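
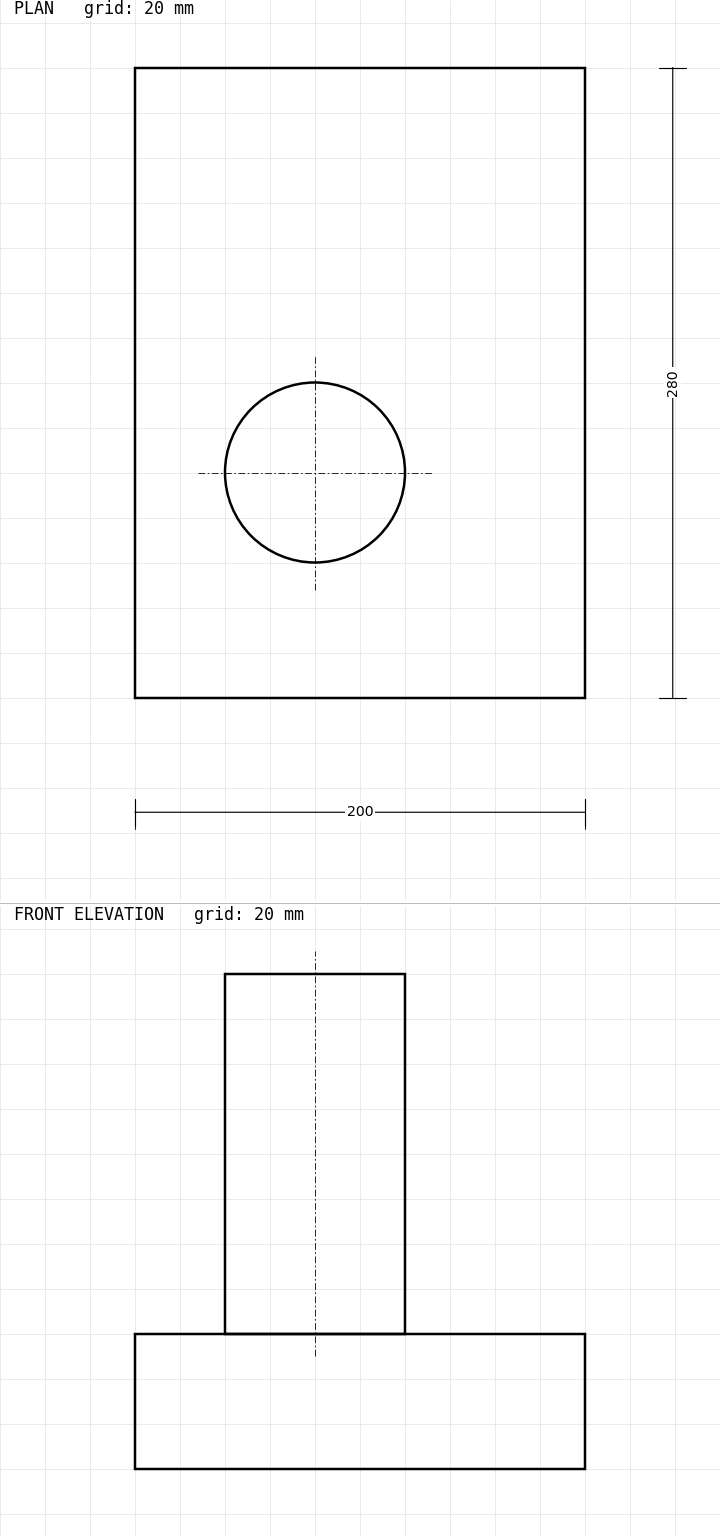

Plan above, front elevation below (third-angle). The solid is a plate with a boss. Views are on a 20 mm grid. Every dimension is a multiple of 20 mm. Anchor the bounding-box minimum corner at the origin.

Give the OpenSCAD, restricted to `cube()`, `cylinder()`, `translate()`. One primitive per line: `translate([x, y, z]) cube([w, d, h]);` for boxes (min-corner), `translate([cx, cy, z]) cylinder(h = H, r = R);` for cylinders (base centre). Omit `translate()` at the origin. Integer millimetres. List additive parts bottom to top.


cube([200, 280, 60]);
translate([80, 100, 60]) cylinder(h = 160, r = 40);


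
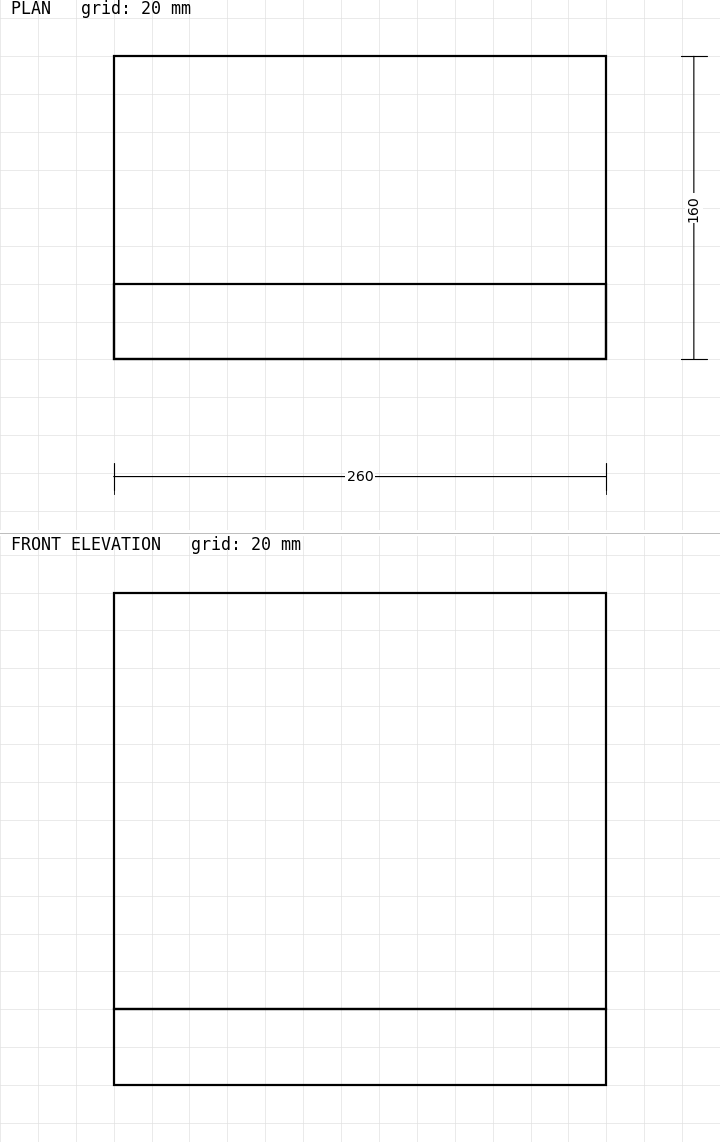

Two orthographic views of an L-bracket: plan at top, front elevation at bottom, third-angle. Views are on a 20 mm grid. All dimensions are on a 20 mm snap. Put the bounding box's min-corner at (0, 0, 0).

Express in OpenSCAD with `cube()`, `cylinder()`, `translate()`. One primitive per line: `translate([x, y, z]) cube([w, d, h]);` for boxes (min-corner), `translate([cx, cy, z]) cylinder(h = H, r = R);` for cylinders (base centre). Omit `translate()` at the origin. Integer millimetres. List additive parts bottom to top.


cube([260, 160, 40]);
translate([0, 0, 40]) cube([260, 40, 220]);


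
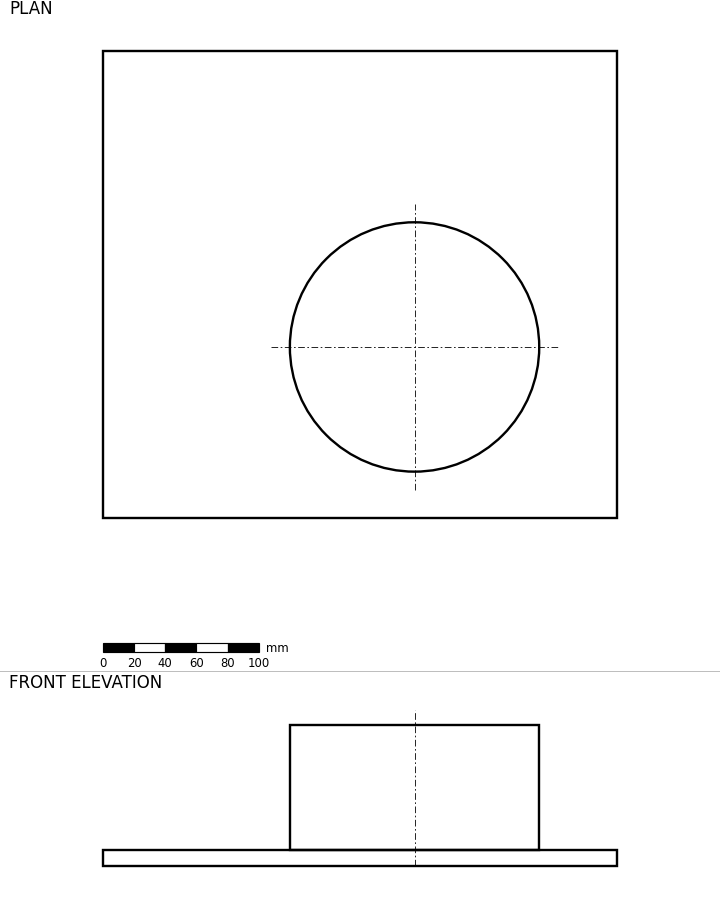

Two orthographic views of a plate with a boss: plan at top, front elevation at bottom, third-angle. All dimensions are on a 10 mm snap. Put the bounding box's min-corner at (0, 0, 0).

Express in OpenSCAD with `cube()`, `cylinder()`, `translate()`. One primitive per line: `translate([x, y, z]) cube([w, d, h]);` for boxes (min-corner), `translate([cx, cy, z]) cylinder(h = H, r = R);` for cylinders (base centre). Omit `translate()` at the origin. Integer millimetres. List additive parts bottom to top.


cube([330, 300, 10]);
translate([200, 110, 10]) cylinder(h = 80, r = 80);


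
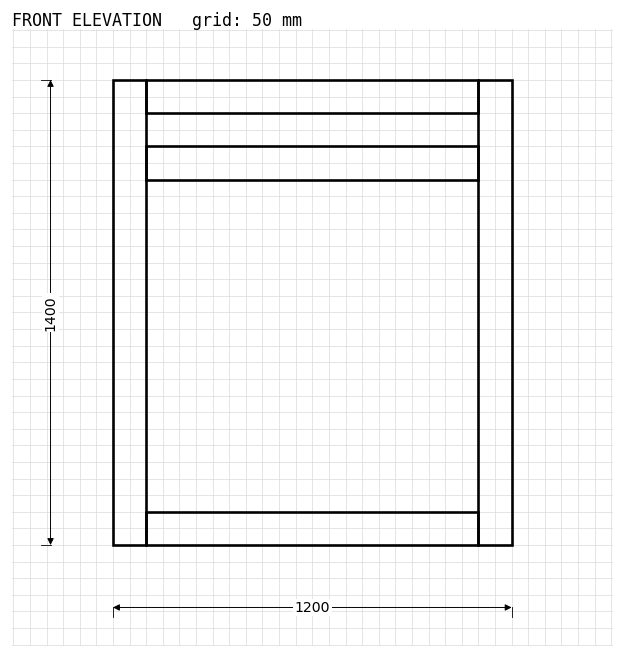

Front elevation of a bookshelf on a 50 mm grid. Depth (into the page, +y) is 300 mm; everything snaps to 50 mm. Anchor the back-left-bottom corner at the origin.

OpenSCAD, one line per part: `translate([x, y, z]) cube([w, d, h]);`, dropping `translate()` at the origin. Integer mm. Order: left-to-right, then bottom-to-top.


cube([100, 300, 1400]);
translate([100, 0, 0]) cube([1000, 300, 100]);
translate([100, 0, 1100]) cube([1000, 300, 100]);
translate([100, 0, 1300]) cube([1000, 300, 100]);
translate([1100, 0, 0]) cube([100, 300, 1400]);


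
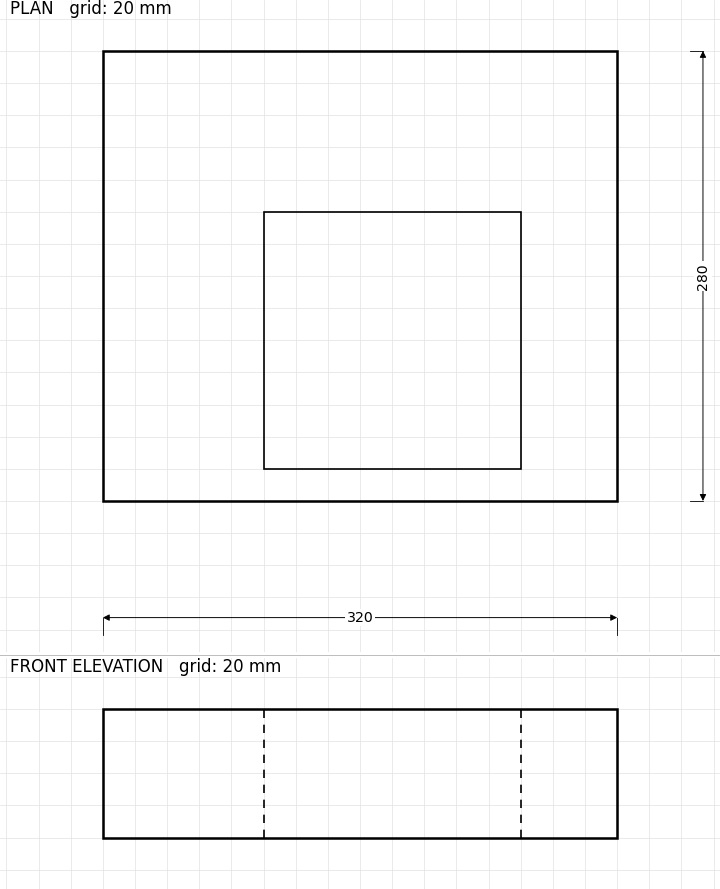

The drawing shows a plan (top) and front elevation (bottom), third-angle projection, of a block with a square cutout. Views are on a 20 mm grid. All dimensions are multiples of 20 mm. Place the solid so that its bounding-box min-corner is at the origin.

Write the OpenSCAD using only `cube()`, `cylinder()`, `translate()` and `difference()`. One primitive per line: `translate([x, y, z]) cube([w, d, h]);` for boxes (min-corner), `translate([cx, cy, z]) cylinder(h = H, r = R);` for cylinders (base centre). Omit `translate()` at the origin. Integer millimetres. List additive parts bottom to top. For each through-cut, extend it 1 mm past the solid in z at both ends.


difference() {
  cube([320, 280, 80]);
  translate([100, 20, -1]) cube([160, 160, 82]);
}


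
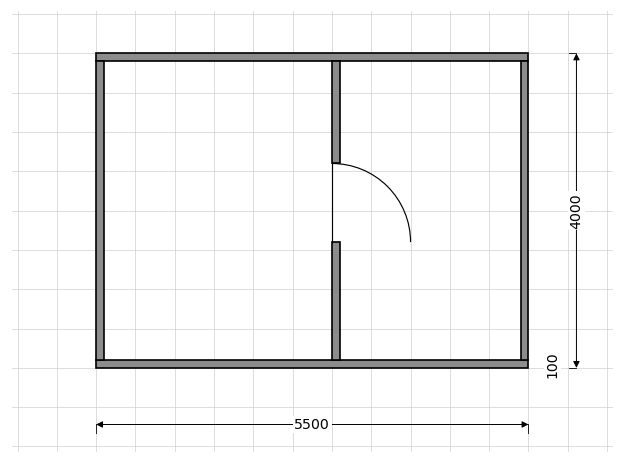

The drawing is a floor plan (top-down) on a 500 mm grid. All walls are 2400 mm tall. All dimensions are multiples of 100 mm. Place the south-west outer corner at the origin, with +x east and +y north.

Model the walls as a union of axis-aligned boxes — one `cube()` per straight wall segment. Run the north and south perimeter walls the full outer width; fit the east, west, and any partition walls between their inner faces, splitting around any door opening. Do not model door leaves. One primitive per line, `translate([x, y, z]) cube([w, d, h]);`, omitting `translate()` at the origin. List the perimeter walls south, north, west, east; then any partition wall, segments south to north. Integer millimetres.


cube([5500, 100, 2400]);
translate([0, 3900, 0]) cube([5500, 100, 2400]);
translate([0, 100, 0]) cube([100, 3800, 2400]);
translate([5400, 100, 0]) cube([100, 3800, 2400]);
translate([3000, 100, 0]) cube([100, 1500, 2400]);
translate([3000, 2600, 0]) cube([100, 1300, 2400]);


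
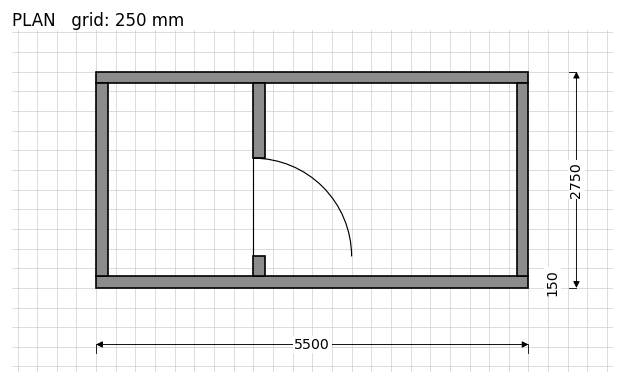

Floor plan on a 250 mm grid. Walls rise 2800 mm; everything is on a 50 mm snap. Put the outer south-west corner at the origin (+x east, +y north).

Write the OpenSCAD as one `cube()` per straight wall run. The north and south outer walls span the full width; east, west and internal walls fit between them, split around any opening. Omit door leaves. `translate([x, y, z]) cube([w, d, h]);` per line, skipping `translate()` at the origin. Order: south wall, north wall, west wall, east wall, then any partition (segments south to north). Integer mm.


cube([5500, 150, 2800]);
translate([0, 2600, 0]) cube([5500, 150, 2800]);
translate([0, 150, 0]) cube([150, 2450, 2800]);
translate([5350, 150, 0]) cube([150, 2450, 2800]);
translate([2000, 150, 0]) cube([150, 250, 2800]);
translate([2000, 1650, 0]) cube([150, 950, 2800]);


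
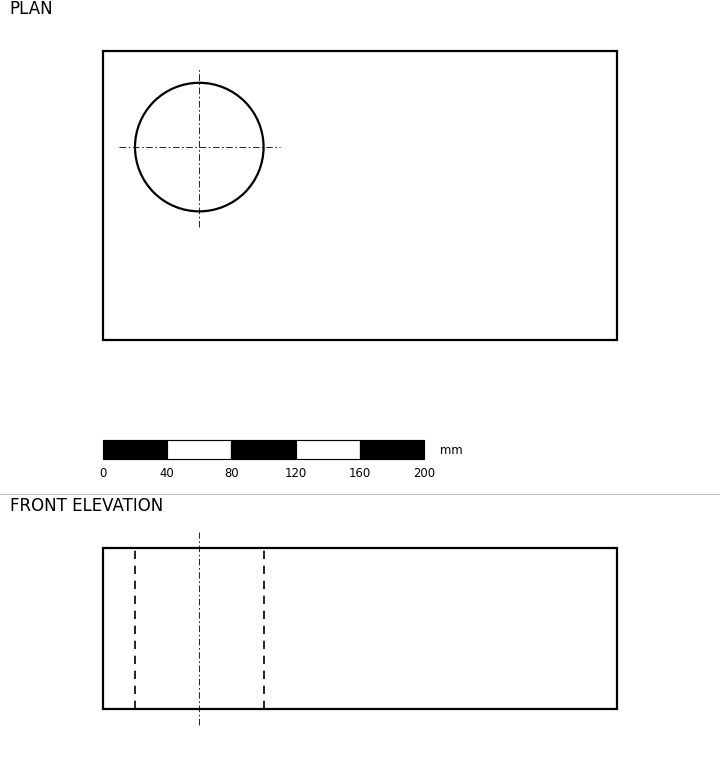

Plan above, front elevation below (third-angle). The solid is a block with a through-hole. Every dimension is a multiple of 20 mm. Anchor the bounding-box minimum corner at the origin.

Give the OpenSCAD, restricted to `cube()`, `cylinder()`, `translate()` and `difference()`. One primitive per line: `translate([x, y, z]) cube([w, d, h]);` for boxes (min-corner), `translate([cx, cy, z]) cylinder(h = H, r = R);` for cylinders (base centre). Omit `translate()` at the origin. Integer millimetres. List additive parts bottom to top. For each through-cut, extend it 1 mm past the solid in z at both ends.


difference() {
  cube([320, 180, 100]);
  translate([60, 120, -1]) cylinder(h = 102, r = 40);
}


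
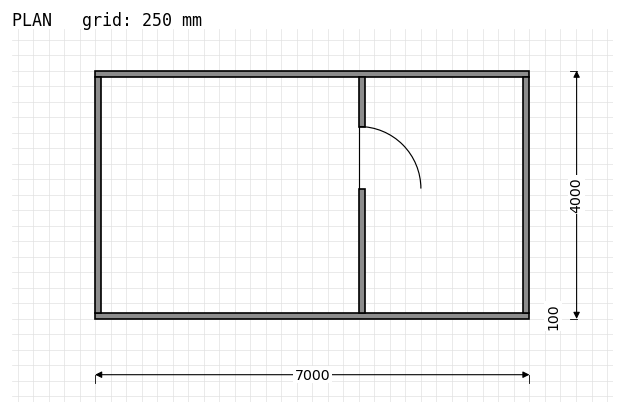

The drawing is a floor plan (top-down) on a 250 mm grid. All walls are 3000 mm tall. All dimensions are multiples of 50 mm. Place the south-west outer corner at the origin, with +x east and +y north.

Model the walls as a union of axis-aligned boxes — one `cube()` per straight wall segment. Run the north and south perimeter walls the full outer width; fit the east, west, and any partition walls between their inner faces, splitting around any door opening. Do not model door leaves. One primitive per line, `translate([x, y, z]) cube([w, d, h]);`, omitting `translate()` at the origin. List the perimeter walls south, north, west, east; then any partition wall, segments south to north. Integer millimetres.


cube([7000, 100, 3000]);
translate([0, 3900, 0]) cube([7000, 100, 3000]);
translate([0, 100, 0]) cube([100, 3800, 3000]);
translate([6900, 100, 0]) cube([100, 3800, 3000]);
translate([4250, 100, 0]) cube([100, 2000, 3000]);
translate([4250, 3100, 0]) cube([100, 800, 3000]);


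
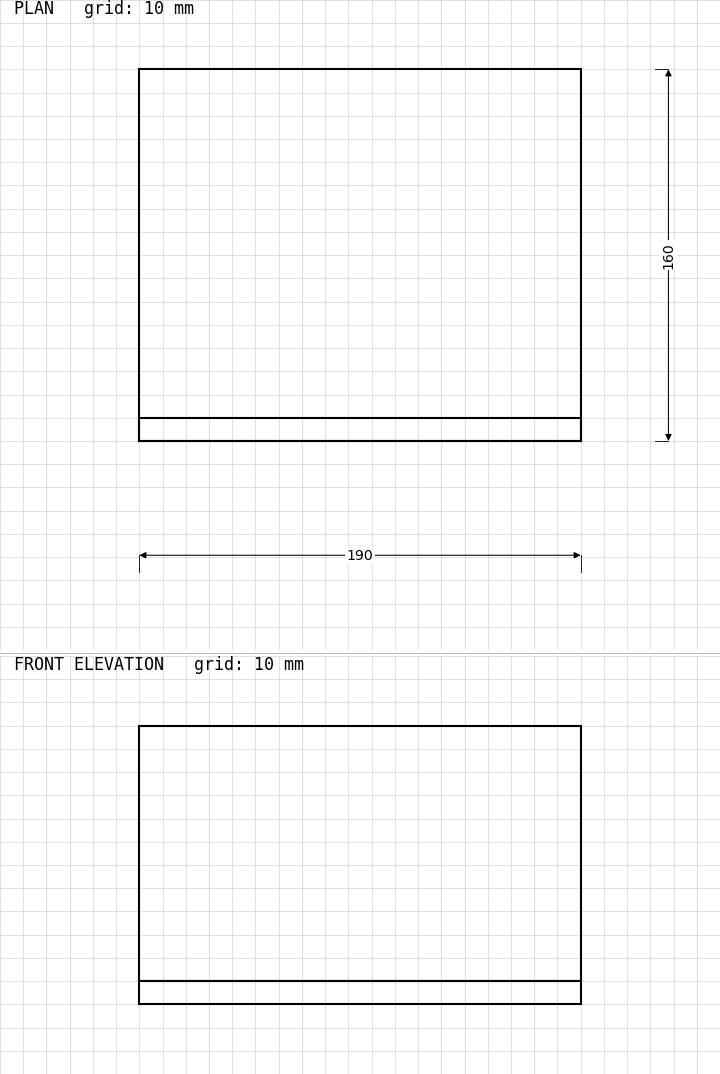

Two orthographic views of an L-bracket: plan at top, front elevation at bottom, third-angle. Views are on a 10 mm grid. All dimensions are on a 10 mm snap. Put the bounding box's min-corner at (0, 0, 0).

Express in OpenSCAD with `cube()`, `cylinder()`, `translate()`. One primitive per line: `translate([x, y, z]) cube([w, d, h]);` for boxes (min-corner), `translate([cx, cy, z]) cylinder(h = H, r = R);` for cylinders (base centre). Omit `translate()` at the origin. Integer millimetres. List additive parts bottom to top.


cube([190, 160, 10]);
translate([0, 0, 10]) cube([190, 10, 110]);


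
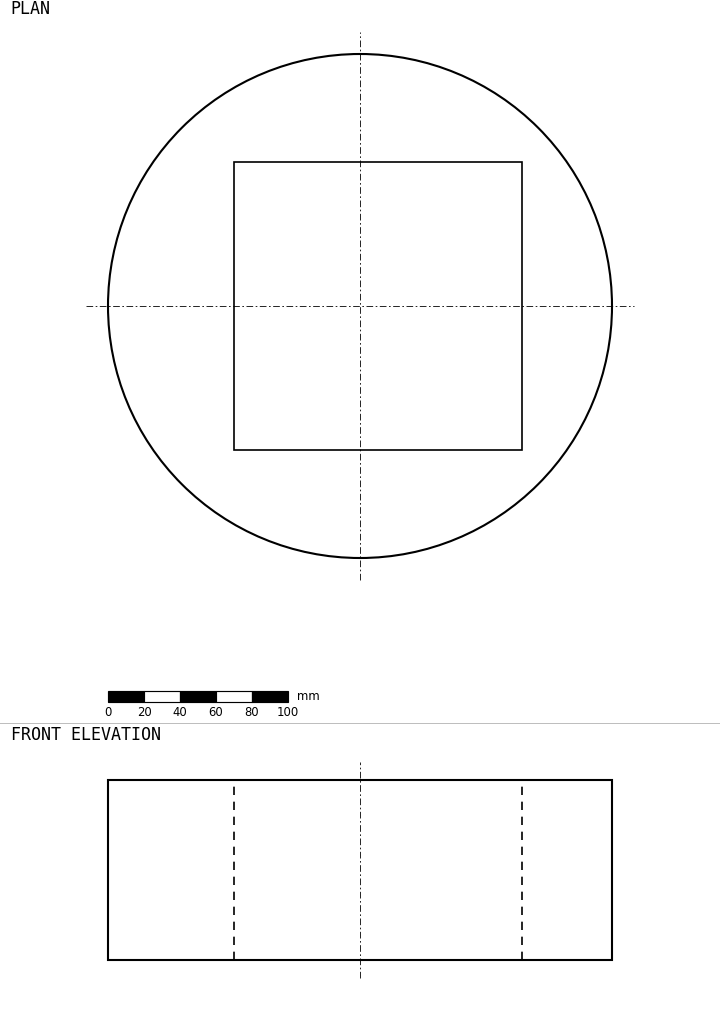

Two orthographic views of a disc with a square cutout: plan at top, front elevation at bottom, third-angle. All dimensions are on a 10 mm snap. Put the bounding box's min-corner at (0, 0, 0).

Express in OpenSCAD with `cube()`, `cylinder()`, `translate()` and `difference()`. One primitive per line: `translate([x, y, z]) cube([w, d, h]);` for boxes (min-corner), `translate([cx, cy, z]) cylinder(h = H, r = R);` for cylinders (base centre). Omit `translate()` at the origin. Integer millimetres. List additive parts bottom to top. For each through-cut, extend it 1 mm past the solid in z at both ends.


difference() {
  translate([140, 140, 0]) cylinder(h = 100, r = 140);
  translate([70, 60, -1]) cube([160, 160, 102]);
}


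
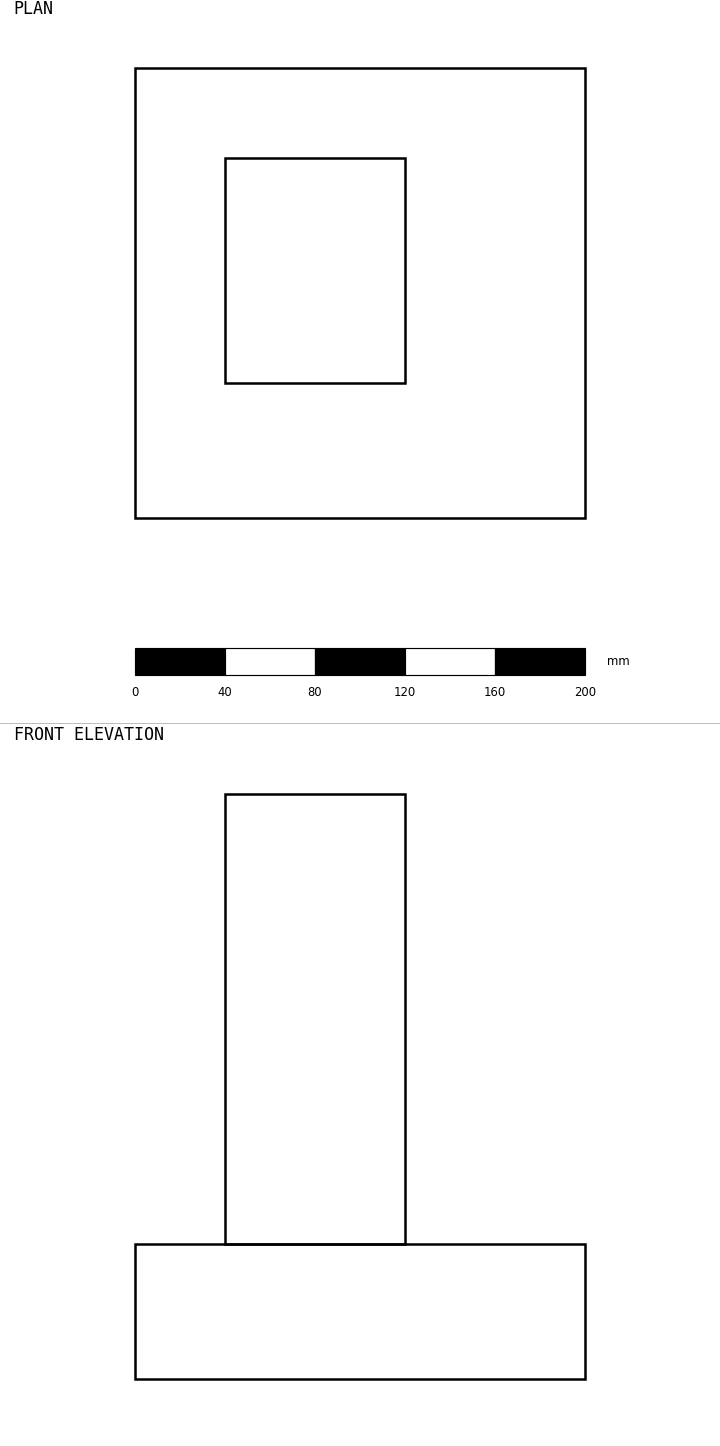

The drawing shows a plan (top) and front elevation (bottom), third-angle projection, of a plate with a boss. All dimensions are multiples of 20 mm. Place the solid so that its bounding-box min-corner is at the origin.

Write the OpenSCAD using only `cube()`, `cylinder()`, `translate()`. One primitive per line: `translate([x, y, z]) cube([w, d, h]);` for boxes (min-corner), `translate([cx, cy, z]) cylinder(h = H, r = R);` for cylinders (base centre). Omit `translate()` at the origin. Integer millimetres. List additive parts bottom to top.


cube([200, 200, 60]);
translate([40, 60, 60]) cube([80, 100, 200]);


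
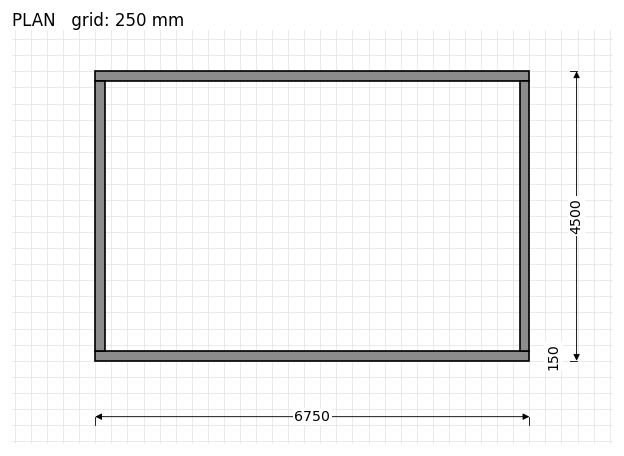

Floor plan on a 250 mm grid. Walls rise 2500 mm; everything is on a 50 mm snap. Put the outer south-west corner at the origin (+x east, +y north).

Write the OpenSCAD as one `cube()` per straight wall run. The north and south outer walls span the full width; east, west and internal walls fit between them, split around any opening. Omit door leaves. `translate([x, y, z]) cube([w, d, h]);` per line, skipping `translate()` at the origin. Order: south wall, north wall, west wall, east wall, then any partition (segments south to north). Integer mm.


cube([6750, 150, 2500]);
translate([0, 4350, 0]) cube([6750, 150, 2500]);
translate([0, 150, 0]) cube([150, 4200, 2500]);
translate([6600, 150, 0]) cube([150, 4200, 2500]);


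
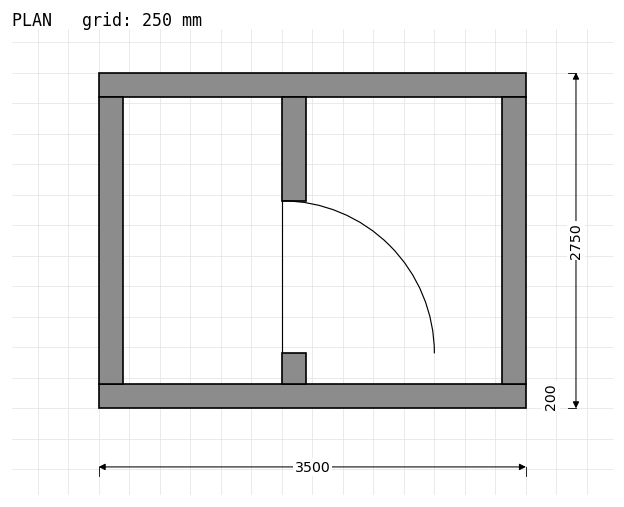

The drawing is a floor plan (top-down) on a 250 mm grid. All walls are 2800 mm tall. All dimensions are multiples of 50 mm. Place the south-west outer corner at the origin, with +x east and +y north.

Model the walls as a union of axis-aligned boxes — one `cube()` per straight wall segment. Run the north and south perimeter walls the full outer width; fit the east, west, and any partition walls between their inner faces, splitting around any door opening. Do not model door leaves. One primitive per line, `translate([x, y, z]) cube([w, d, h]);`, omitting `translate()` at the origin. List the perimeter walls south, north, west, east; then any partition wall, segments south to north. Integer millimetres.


cube([3500, 200, 2800]);
translate([0, 2550, 0]) cube([3500, 200, 2800]);
translate([0, 200, 0]) cube([200, 2350, 2800]);
translate([3300, 200, 0]) cube([200, 2350, 2800]);
translate([1500, 200, 0]) cube([200, 250, 2800]);
translate([1500, 1700, 0]) cube([200, 850, 2800]);


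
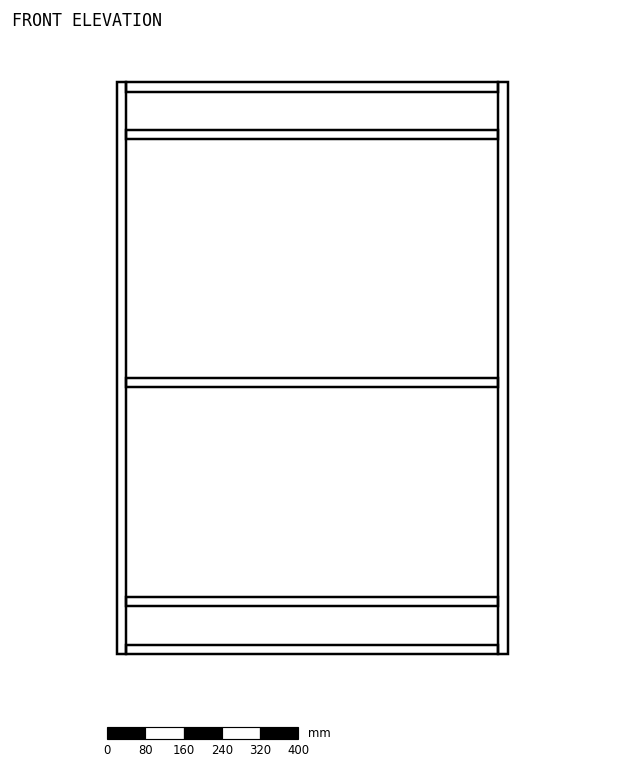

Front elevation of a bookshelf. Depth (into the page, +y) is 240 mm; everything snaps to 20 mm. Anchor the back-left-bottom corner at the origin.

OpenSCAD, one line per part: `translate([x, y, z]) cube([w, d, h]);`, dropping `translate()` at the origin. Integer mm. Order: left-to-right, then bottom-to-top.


cube([20, 240, 1200]);
translate([20, 0, 0]) cube([780, 240, 20]);
translate([20, 0, 100]) cube([780, 240, 20]);
translate([20, 0, 560]) cube([780, 240, 20]);
translate([20, 0, 1080]) cube([780, 240, 20]);
translate([20, 0, 1180]) cube([780, 240, 20]);
translate([800, 0, 0]) cube([20, 240, 1200]);


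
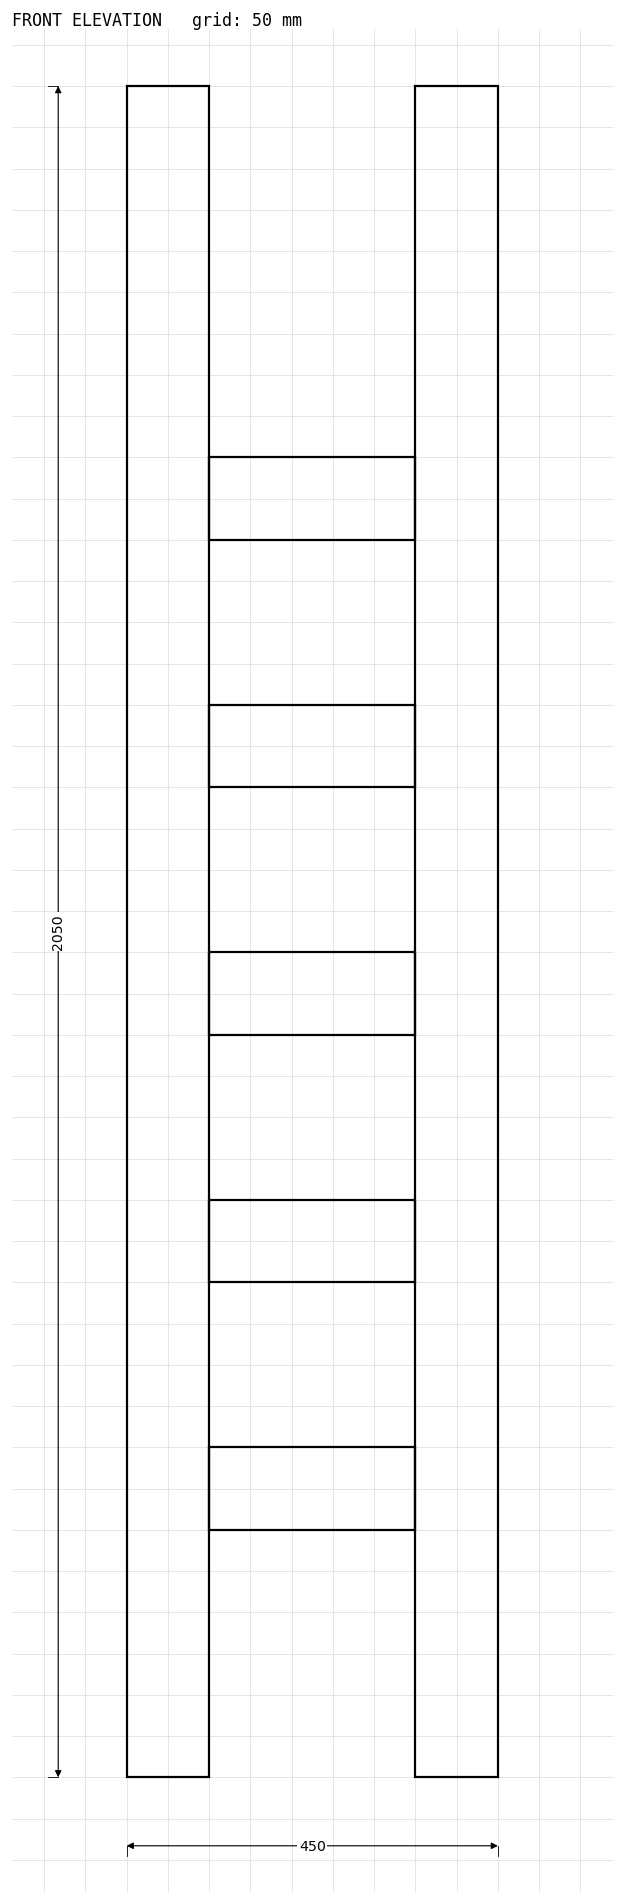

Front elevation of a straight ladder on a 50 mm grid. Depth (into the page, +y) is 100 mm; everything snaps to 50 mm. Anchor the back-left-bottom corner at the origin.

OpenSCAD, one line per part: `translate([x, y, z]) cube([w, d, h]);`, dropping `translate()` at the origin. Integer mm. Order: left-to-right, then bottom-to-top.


cube([100, 100, 2050]);
translate([100, 0, 300]) cube([250, 100, 100]);
translate([100, 0, 600]) cube([250, 100, 100]);
translate([100, 0, 900]) cube([250, 100, 100]);
translate([100, 0, 1200]) cube([250, 100, 100]);
translate([100, 0, 1500]) cube([250, 100, 100]);
translate([350, 0, 0]) cube([100, 100, 2050]);


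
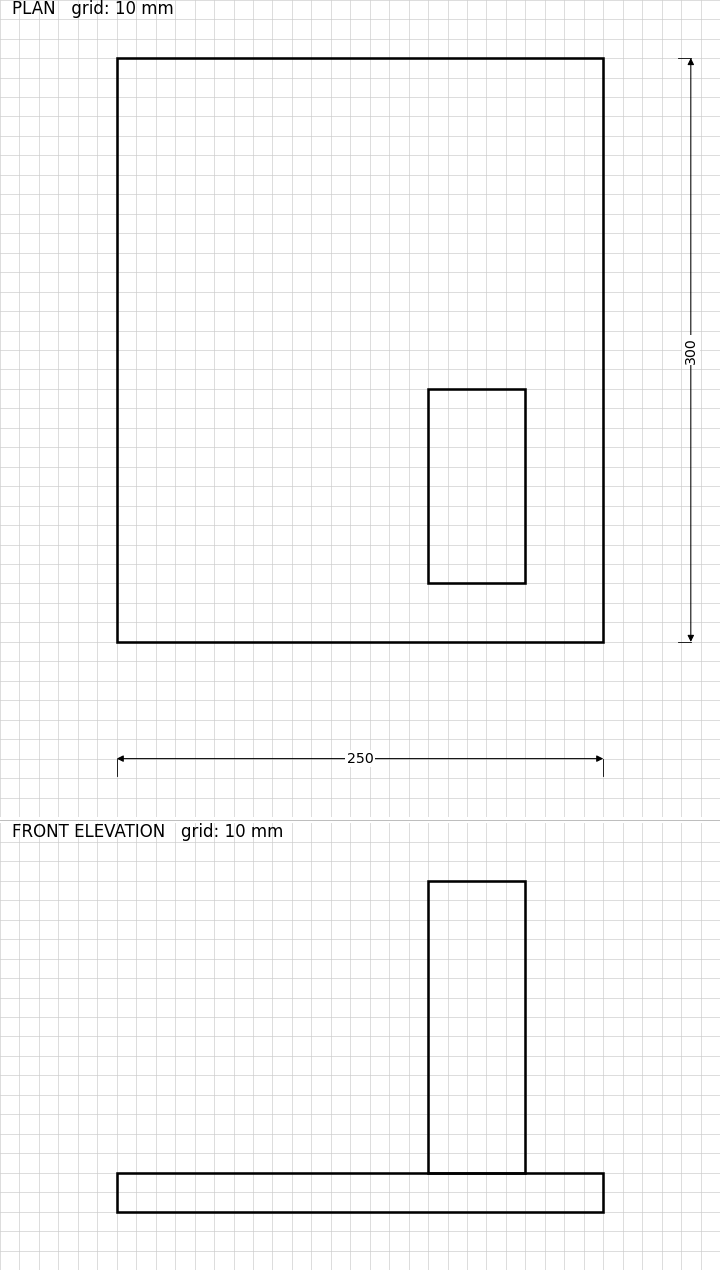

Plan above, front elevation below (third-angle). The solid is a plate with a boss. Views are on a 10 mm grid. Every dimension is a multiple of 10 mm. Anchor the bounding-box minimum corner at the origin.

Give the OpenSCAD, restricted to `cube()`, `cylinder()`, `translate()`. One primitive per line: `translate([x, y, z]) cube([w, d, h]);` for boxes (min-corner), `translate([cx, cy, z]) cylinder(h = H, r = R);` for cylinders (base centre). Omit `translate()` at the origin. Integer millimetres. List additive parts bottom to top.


cube([250, 300, 20]);
translate([160, 30, 20]) cube([50, 100, 150]);


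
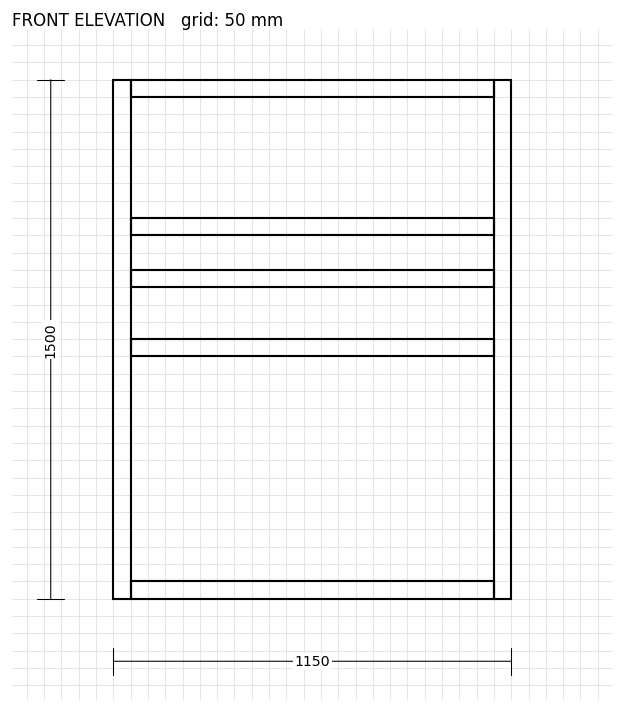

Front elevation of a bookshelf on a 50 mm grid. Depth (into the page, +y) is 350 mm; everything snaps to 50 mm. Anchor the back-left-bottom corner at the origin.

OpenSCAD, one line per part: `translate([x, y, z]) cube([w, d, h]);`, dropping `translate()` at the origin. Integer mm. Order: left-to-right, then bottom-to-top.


cube([50, 350, 1500]);
translate([50, 0, 0]) cube([1050, 350, 50]);
translate([50, 0, 700]) cube([1050, 350, 50]);
translate([50, 0, 900]) cube([1050, 350, 50]);
translate([50, 0, 1050]) cube([1050, 350, 50]);
translate([50, 0, 1450]) cube([1050, 350, 50]);
translate([1100, 0, 0]) cube([50, 350, 1500]);


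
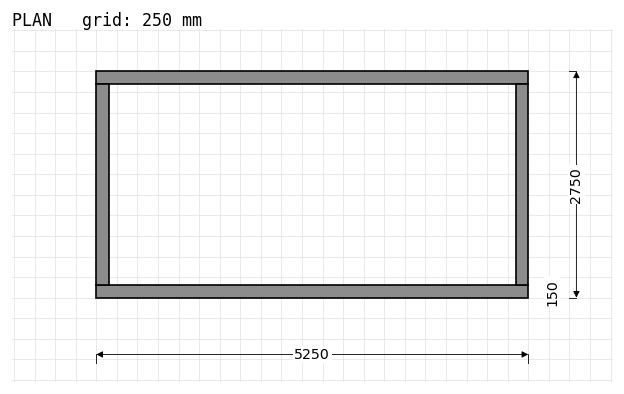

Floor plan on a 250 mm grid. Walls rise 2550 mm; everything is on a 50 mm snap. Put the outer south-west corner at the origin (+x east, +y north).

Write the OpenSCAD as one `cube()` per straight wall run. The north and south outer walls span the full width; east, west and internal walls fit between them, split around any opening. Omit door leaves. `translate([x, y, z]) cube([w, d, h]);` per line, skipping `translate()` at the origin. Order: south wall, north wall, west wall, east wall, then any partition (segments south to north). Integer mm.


cube([5250, 150, 2550]);
translate([0, 2600, 0]) cube([5250, 150, 2550]);
translate([0, 150, 0]) cube([150, 2450, 2550]);
translate([5100, 150, 0]) cube([150, 2450, 2550]);


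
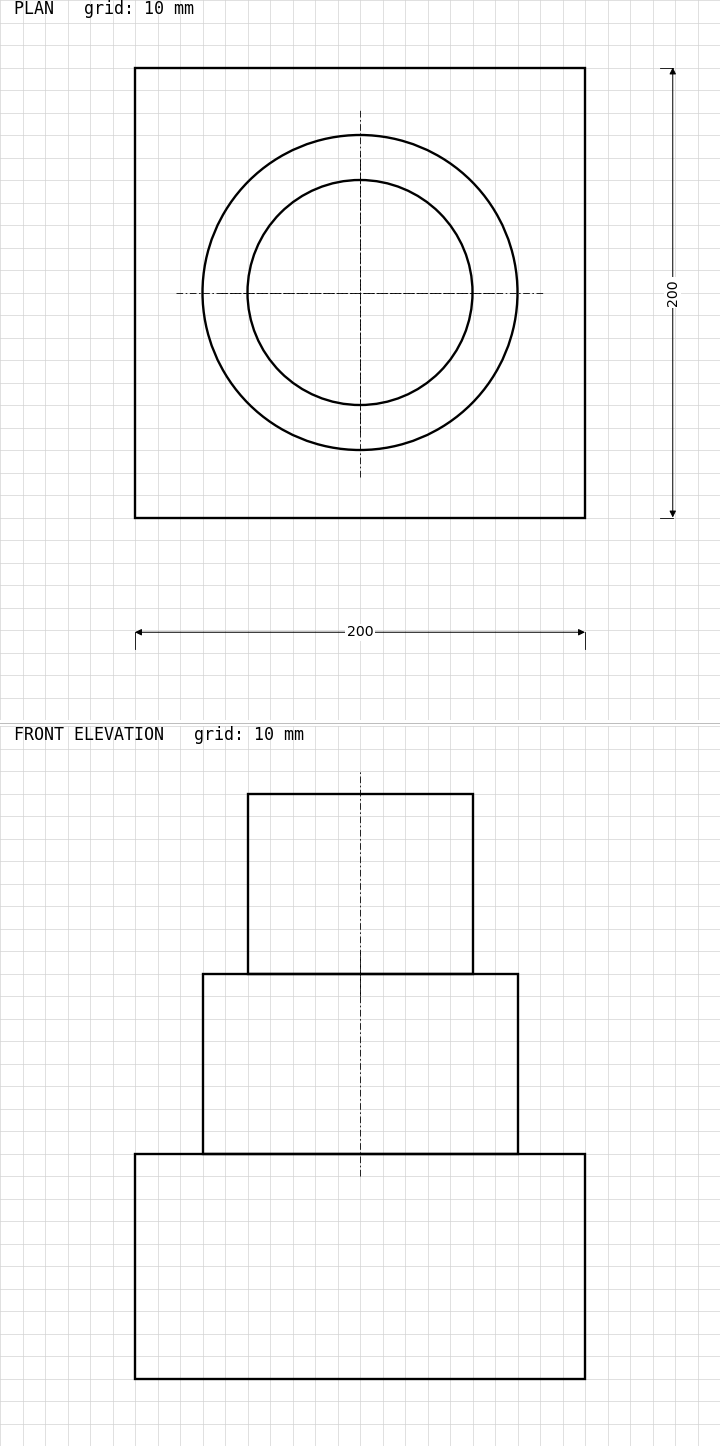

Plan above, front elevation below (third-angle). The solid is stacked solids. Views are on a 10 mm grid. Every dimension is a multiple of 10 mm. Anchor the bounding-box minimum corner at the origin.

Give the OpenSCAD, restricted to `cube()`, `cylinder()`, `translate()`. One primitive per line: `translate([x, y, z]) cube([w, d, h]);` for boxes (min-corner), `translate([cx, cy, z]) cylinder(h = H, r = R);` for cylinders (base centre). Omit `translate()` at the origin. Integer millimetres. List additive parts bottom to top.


cube([200, 200, 100]);
translate([100, 100, 100]) cylinder(h = 80, r = 70);
translate([100, 100, 180]) cylinder(h = 80, r = 50);


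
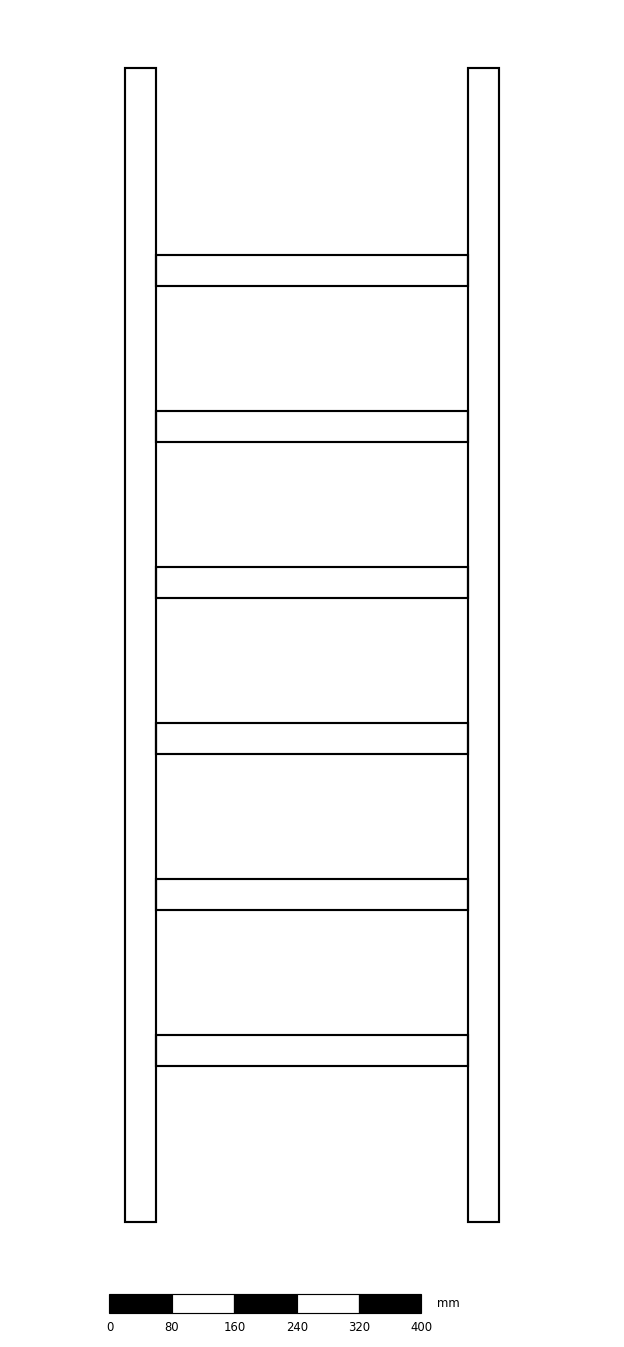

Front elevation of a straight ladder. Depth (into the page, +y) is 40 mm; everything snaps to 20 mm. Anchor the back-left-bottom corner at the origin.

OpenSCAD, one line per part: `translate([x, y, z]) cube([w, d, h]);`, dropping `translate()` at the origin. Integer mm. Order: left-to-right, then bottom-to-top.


cube([40, 40, 1480]);
translate([40, 0, 200]) cube([400, 40, 40]);
translate([40, 0, 400]) cube([400, 40, 40]);
translate([40, 0, 600]) cube([400, 40, 40]);
translate([40, 0, 800]) cube([400, 40, 40]);
translate([40, 0, 1000]) cube([400, 40, 40]);
translate([40, 0, 1200]) cube([400, 40, 40]);
translate([440, 0, 0]) cube([40, 40, 1480]);


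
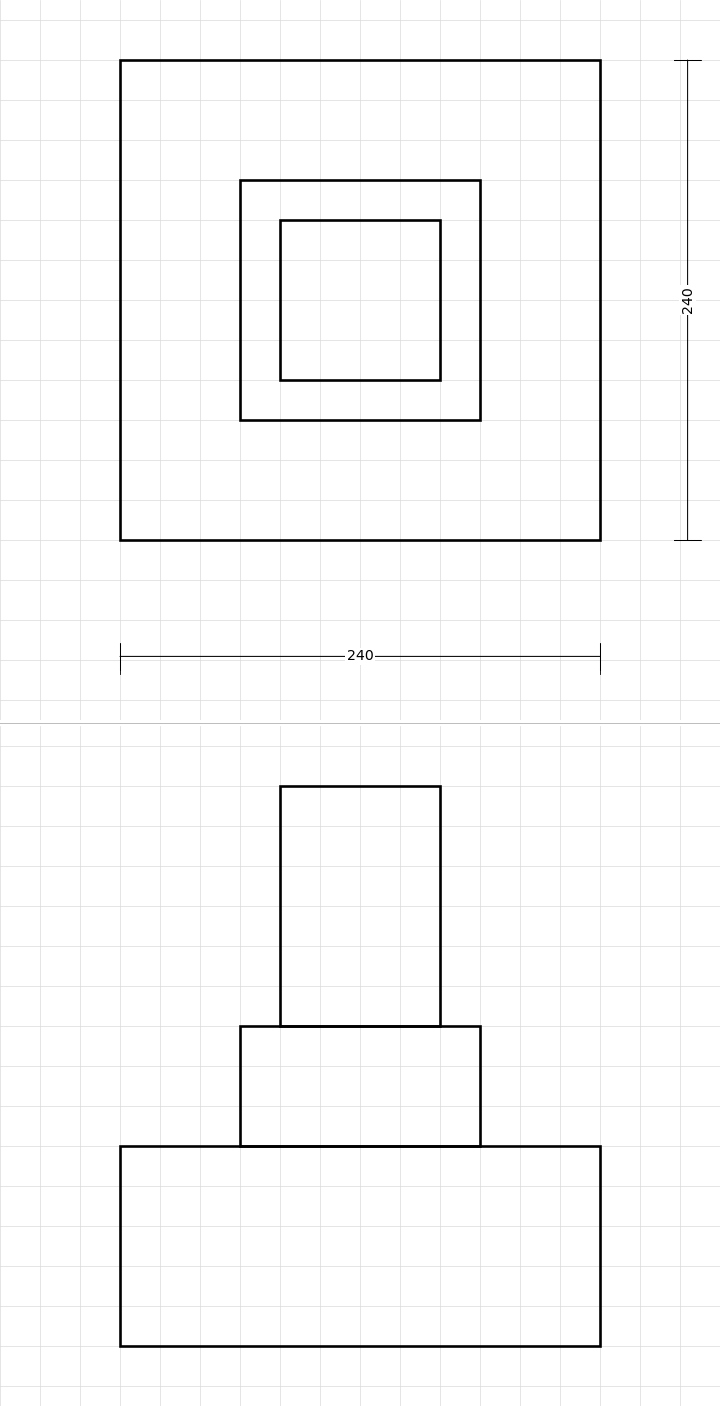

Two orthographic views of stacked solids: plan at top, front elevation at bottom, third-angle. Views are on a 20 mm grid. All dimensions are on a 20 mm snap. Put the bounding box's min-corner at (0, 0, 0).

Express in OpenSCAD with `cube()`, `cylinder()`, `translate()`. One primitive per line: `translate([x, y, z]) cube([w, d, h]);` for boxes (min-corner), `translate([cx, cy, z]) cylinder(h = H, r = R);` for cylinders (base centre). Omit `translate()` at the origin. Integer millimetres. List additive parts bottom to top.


cube([240, 240, 100]);
translate([60, 60, 100]) cube([120, 120, 60]);
translate([80, 80, 160]) cube([80, 80, 120]);


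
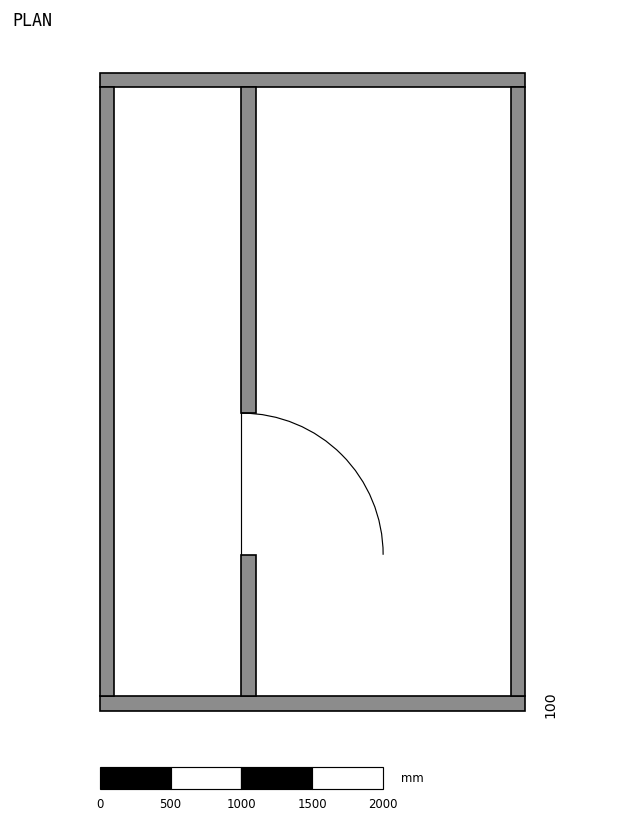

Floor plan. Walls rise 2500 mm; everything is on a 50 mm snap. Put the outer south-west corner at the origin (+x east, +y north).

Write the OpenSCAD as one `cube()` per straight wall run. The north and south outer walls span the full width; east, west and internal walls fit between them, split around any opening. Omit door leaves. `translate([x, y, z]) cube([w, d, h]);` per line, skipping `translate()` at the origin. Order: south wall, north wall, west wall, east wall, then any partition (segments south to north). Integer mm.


cube([3000, 100, 2500]);
translate([0, 4400, 0]) cube([3000, 100, 2500]);
translate([0, 100, 0]) cube([100, 4300, 2500]);
translate([2900, 100, 0]) cube([100, 4300, 2500]);
translate([1000, 100, 0]) cube([100, 1000, 2500]);
translate([1000, 2100, 0]) cube([100, 2300, 2500]);


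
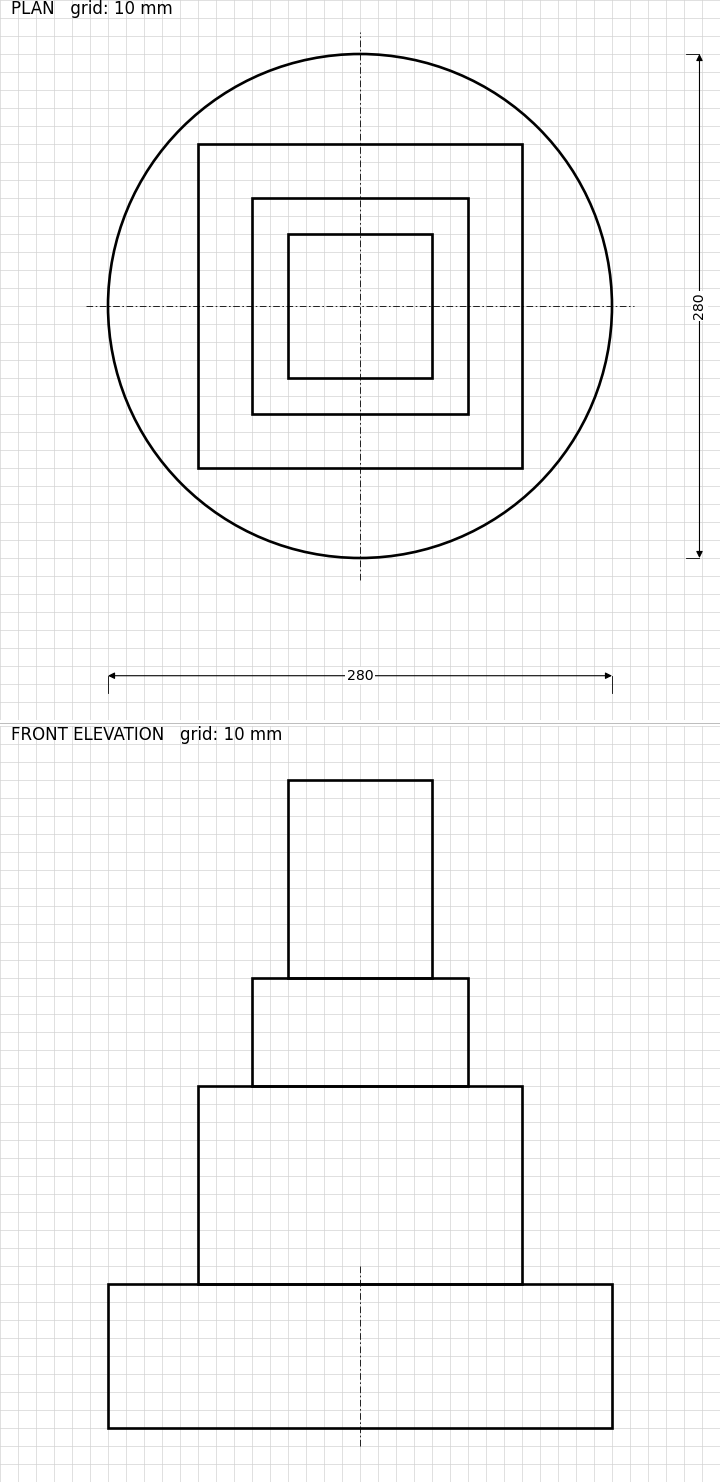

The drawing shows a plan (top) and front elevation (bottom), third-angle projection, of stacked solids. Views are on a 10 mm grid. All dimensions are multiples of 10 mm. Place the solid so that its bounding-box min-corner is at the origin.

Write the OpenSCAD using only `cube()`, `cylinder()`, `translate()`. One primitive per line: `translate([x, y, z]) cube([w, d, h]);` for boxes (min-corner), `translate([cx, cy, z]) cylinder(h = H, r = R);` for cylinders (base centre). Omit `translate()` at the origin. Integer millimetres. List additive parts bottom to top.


translate([140, 140, 0]) cylinder(h = 80, r = 140);
translate([50, 50, 80]) cube([180, 180, 110]);
translate([80, 80, 190]) cube([120, 120, 60]);
translate([100, 100, 250]) cube([80, 80, 110]);


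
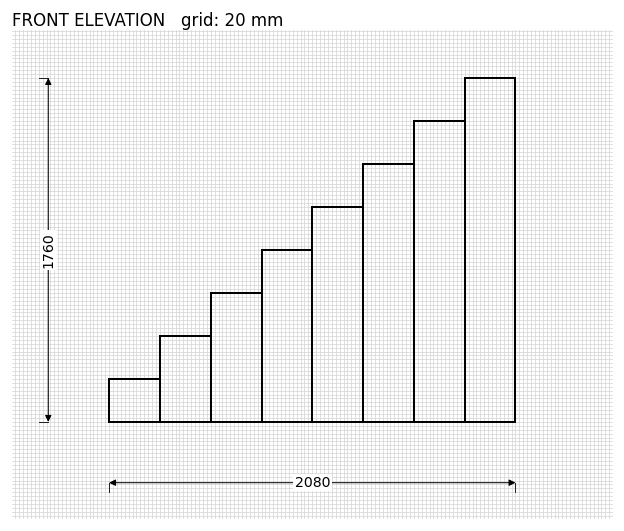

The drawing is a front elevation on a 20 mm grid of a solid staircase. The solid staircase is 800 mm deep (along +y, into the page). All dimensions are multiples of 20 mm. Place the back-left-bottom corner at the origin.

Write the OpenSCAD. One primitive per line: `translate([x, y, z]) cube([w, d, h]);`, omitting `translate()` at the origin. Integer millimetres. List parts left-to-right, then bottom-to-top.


cube([260, 800, 220]);
translate([260, 0, 0]) cube([260, 800, 440]);
translate([520, 0, 0]) cube([260, 800, 660]);
translate([780, 0, 0]) cube([260, 800, 880]);
translate([1040, 0, 0]) cube([260, 800, 1100]);
translate([1300, 0, 0]) cube([260, 800, 1320]);
translate([1560, 0, 0]) cube([260, 800, 1540]);
translate([1820, 0, 0]) cube([260, 800, 1760]);


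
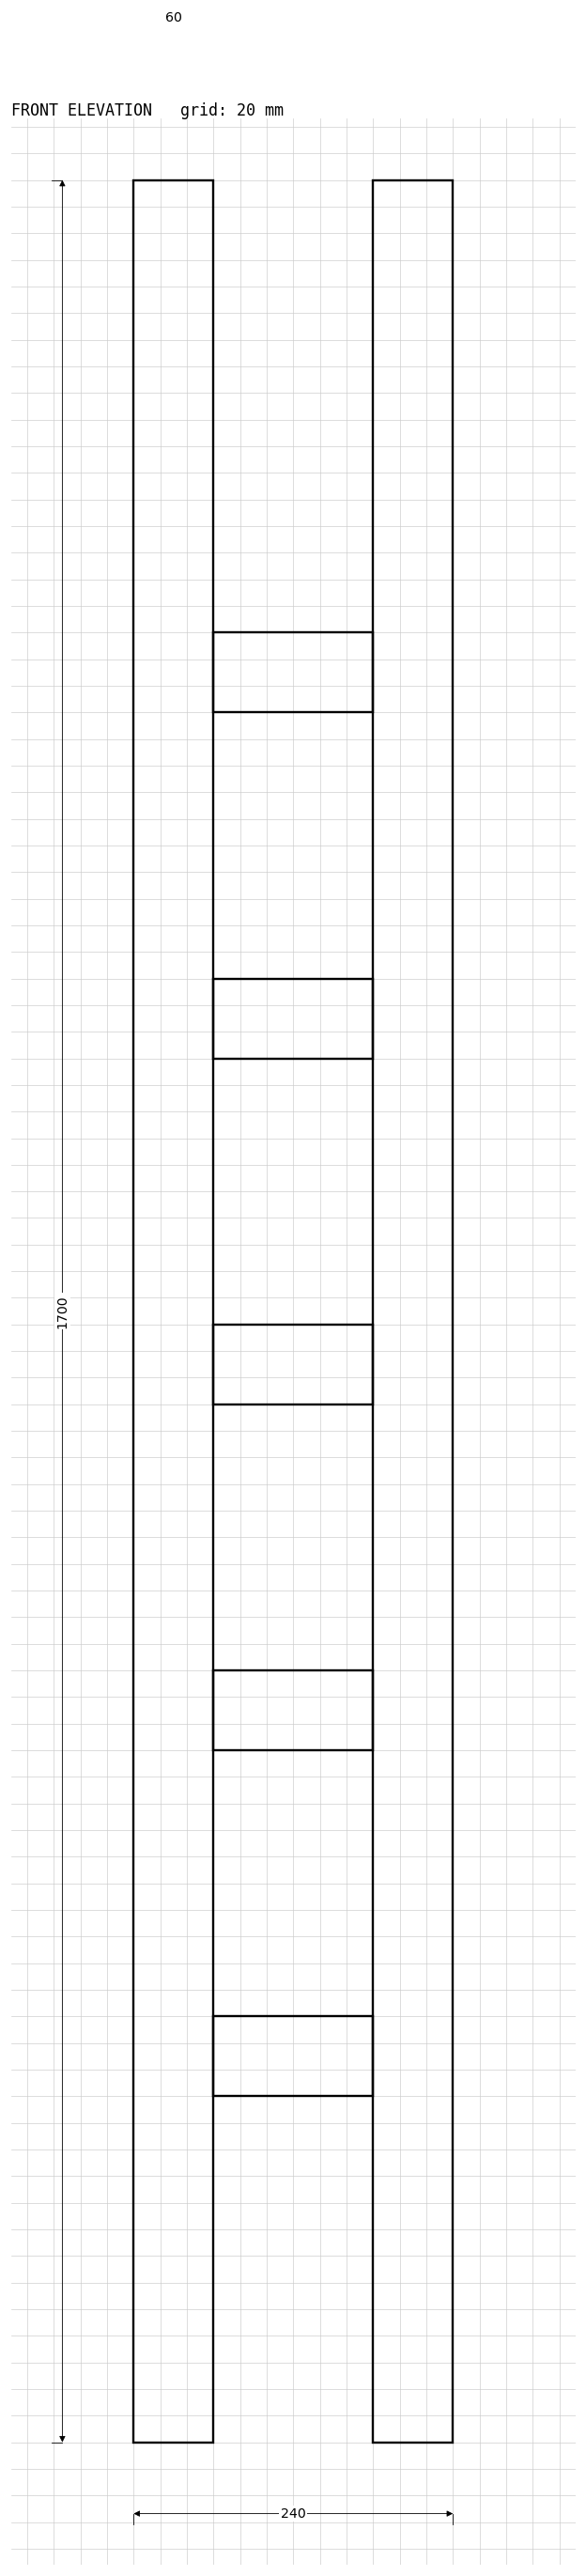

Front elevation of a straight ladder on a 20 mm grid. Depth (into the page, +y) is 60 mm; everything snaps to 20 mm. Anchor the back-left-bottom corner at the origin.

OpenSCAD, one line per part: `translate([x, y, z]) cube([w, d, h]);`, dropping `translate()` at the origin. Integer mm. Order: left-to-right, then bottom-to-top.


cube([60, 60, 1700]);
translate([60, 0, 260]) cube([120, 60, 60]);
translate([60, 0, 520]) cube([120, 60, 60]);
translate([60, 0, 780]) cube([120, 60, 60]);
translate([60, 0, 1040]) cube([120, 60, 60]);
translate([60, 0, 1300]) cube([120, 60, 60]);
translate([180, 0, 0]) cube([60, 60, 1700]);


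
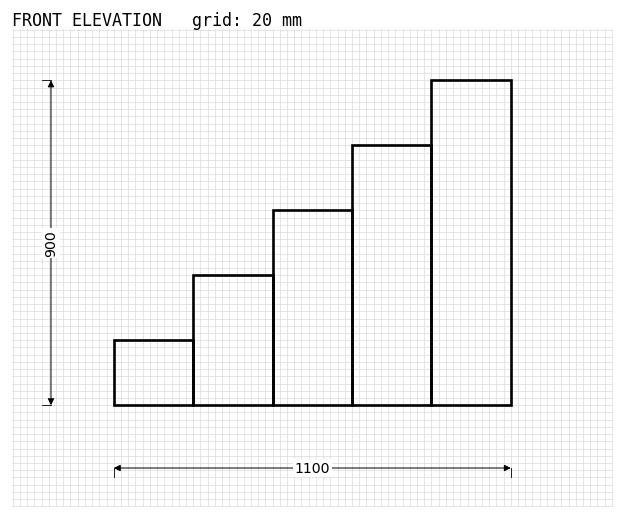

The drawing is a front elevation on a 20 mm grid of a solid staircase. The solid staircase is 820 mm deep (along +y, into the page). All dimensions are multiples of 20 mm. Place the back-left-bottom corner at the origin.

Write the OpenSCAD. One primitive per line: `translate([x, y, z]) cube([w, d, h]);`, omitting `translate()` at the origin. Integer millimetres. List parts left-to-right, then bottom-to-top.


cube([220, 820, 180]);
translate([220, 0, 0]) cube([220, 820, 360]);
translate([440, 0, 0]) cube([220, 820, 540]);
translate([660, 0, 0]) cube([220, 820, 720]);
translate([880, 0, 0]) cube([220, 820, 900]);


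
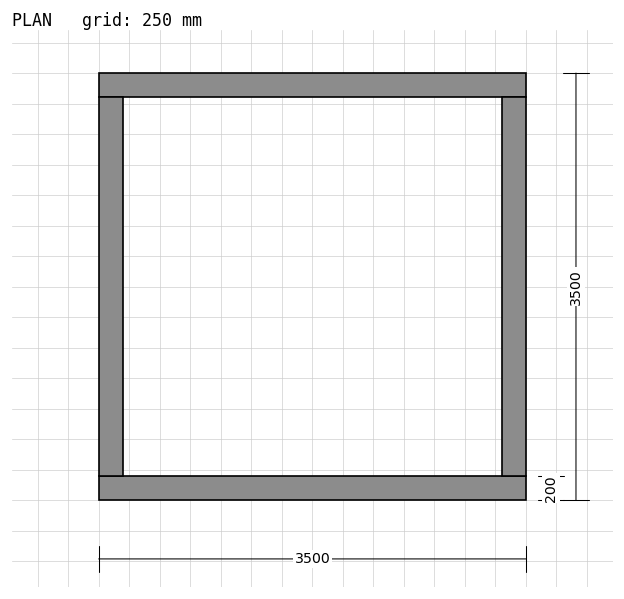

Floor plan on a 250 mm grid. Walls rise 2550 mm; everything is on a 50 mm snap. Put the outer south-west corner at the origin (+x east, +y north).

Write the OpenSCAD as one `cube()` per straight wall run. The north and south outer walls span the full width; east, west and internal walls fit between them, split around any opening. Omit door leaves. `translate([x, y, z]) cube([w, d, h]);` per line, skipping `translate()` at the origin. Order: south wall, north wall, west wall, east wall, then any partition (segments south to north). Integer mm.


cube([3500, 200, 2550]);
translate([0, 3300, 0]) cube([3500, 200, 2550]);
translate([0, 200, 0]) cube([200, 3100, 2550]);
translate([3300, 200, 0]) cube([200, 3100, 2550]);


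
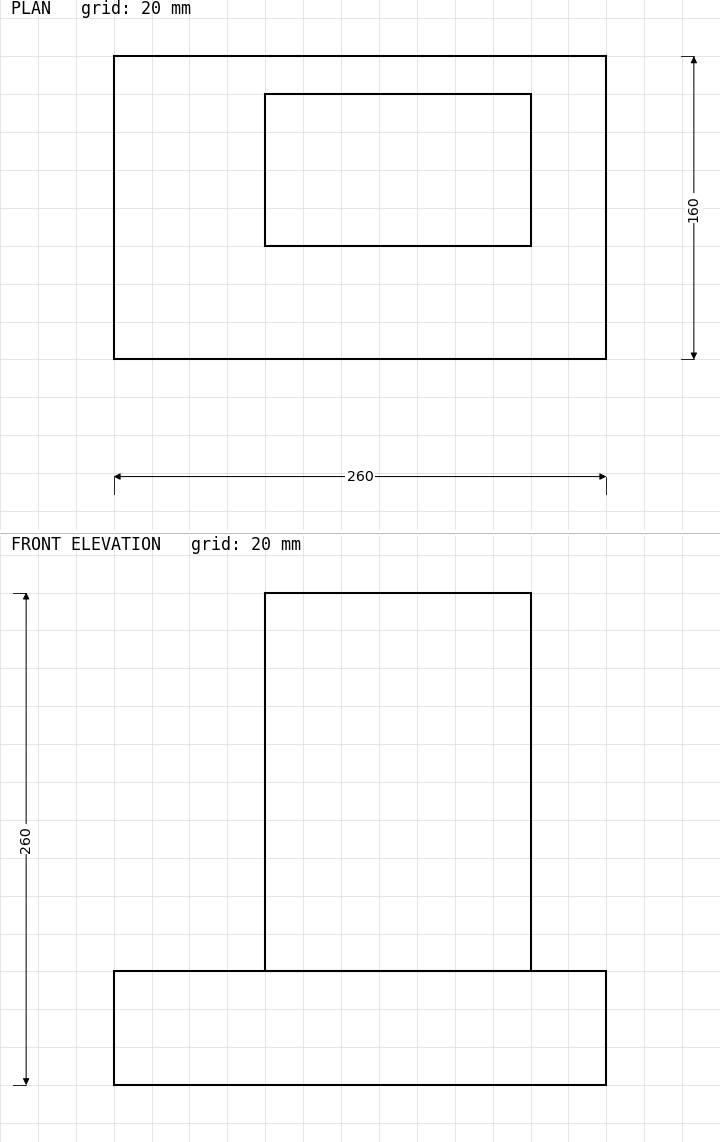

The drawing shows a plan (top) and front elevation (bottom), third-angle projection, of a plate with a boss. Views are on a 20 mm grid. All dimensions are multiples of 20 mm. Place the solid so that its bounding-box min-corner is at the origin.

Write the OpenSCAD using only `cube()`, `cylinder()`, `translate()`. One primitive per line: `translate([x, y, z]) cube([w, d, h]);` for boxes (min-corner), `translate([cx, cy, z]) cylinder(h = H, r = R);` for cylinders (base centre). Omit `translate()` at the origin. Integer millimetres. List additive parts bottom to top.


cube([260, 160, 60]);
translate([80, 60, 60]) cube([140, 80, 200]);


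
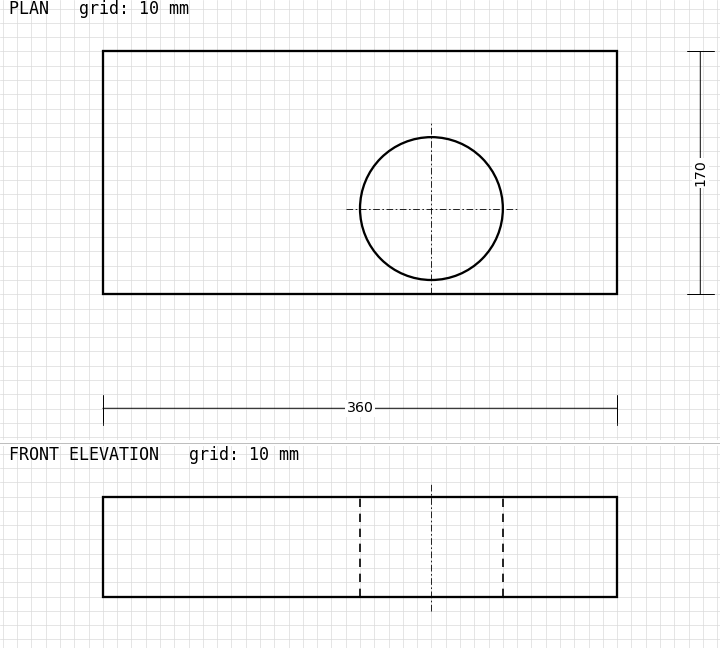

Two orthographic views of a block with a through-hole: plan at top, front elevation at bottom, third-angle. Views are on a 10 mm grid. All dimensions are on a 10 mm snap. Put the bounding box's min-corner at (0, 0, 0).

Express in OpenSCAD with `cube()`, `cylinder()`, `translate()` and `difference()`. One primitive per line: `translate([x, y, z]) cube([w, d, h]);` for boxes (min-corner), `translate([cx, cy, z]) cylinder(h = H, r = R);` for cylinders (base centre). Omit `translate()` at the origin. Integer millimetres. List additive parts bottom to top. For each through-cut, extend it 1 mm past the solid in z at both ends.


difference() {
  cube([360, 170, 70]);
  translate([230, 60, -1]) cylinder(h = 72, r = 50);
}


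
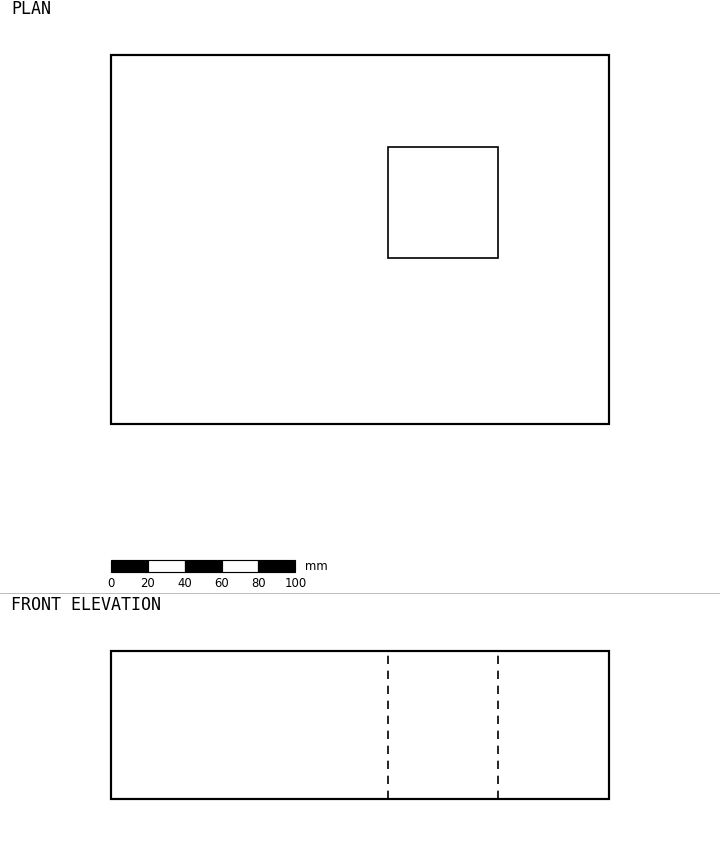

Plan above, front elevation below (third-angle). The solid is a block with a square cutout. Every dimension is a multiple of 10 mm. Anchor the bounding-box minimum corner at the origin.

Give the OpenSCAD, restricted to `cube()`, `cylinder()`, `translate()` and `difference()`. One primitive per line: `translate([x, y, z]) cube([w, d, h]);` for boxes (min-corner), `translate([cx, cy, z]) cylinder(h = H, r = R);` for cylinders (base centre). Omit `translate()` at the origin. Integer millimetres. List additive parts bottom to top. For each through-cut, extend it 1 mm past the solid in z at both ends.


difference() {
  cube([270, 200, 80]);
  translate([150, 90, -1]) cube([60, 60, 82]);
}


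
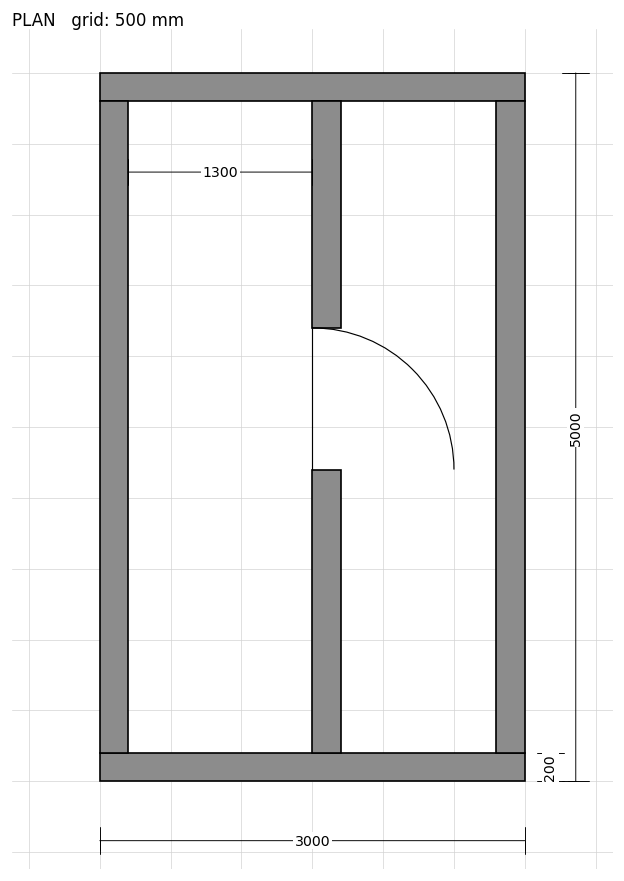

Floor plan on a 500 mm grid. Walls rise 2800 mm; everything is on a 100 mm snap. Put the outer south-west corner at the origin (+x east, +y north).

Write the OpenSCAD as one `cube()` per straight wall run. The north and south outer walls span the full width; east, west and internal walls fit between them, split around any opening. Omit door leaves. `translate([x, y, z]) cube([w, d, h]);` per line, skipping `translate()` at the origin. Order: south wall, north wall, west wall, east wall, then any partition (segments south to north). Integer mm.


cube([3000, 200, 2800]);
translate([0, 4800, 0]) cube([3000, 200, 2800]);
translate([0, 200, 0]) cube([200, 4600, 2800]);
translate([2800, 200, 0]) cube([200, 4600, 2800]);
translate([1500, 200, 0]) cube([200, 2000, 2800]);
translate([1500, 3200, 0]) cube([200, 1600, 2800]);


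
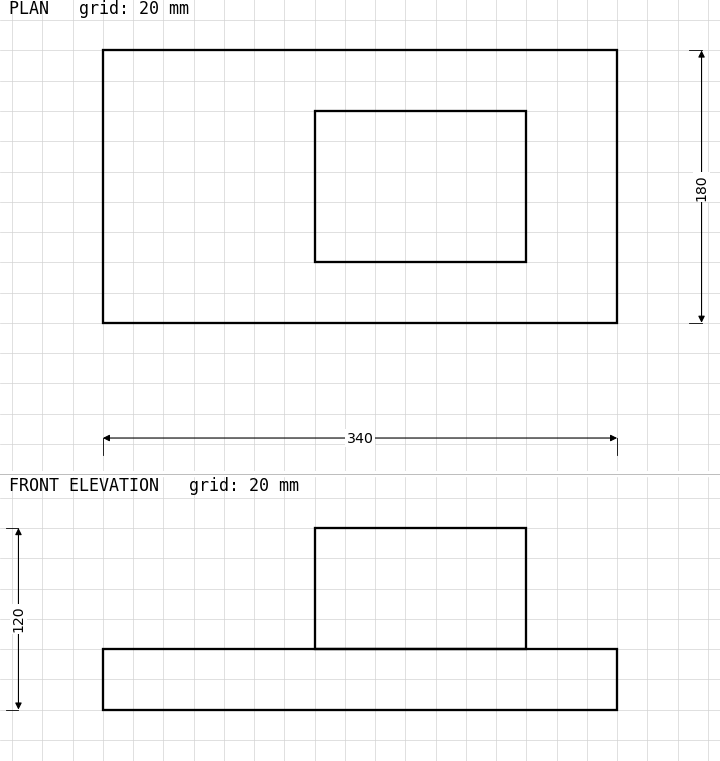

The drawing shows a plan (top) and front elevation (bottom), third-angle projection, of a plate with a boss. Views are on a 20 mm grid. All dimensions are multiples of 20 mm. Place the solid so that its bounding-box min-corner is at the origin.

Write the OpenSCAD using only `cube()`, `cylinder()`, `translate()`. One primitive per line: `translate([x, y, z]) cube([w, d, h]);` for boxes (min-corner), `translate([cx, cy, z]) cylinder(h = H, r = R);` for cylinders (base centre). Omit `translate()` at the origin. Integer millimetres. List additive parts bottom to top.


cube([340, 180, 40]);
translate([140, 40, 40]) cube([140, 100, 80]);


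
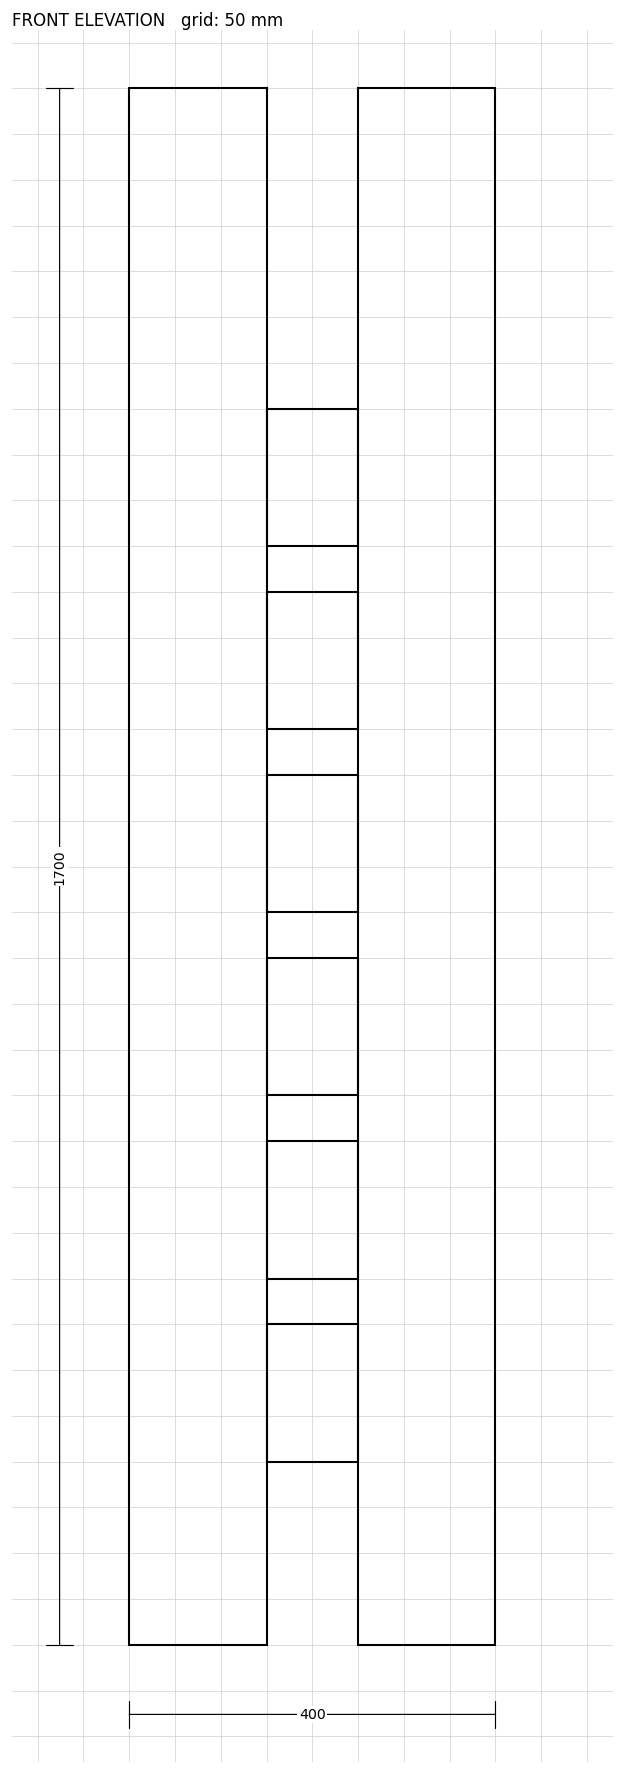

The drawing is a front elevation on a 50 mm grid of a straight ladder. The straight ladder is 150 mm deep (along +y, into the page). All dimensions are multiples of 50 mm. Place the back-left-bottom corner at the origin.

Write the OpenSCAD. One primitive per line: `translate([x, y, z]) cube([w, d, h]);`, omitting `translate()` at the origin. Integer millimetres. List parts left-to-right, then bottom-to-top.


cube([150, 150, 1700]);
translate([150, 0, 200]) cube([100, 150, 150]);
translate([150, 0, 400]) cube([100, 150, 150]);
translate([150, 0, 600]) cube([100, 150, 150]);
translate([150, 0, 800]) cube([100, 150, 150]);
translate([150, 0, 1000]) cube([100, 150, 150]);
translate([150, 0, 1200]) cube([100, 150, 150]);
translate([250, 0, 0]) cube([150, 150, 1700]);
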